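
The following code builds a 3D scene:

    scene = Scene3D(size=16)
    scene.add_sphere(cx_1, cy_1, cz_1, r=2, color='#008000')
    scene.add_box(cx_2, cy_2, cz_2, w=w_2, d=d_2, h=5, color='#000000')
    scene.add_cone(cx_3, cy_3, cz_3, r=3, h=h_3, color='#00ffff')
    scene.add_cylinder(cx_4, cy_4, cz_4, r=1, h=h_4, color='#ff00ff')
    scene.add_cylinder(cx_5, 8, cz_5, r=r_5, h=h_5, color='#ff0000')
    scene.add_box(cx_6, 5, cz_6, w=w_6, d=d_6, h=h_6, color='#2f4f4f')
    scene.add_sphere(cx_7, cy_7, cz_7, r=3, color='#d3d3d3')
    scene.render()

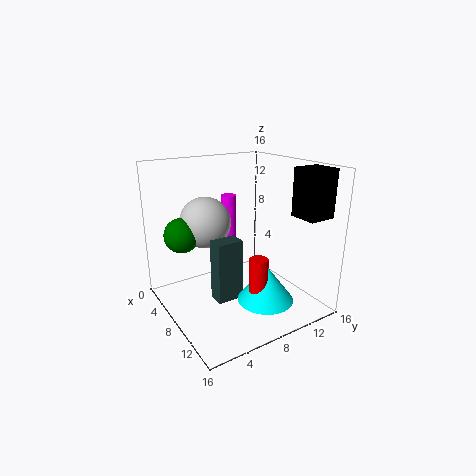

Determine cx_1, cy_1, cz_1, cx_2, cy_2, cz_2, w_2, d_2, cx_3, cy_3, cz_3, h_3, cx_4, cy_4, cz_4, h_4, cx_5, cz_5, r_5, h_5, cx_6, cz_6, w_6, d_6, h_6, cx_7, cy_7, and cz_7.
cx_1 = 4; cy_1 = 3; cz_1 = 8; cx_2 = 12; cy_2 = 12; cz_2 = 11; w_2 = 3; d_2 = 3; cx_3 = 12; cy_3 = 9; cz_3 = 2; h_3 = 4; cx_4 = 1; cy_4 = 11; cz_4 = 4; h_4 = 7; cx_5 = 12; cz_5 = 2; r_5 = 1; h_5 = 5; cx_6 = 7; cz_6 = 1; w_6 = 2; d_6 = 3; h_6 = 7; cx_7 = 4; cy_7 = 6; cz_7 = 9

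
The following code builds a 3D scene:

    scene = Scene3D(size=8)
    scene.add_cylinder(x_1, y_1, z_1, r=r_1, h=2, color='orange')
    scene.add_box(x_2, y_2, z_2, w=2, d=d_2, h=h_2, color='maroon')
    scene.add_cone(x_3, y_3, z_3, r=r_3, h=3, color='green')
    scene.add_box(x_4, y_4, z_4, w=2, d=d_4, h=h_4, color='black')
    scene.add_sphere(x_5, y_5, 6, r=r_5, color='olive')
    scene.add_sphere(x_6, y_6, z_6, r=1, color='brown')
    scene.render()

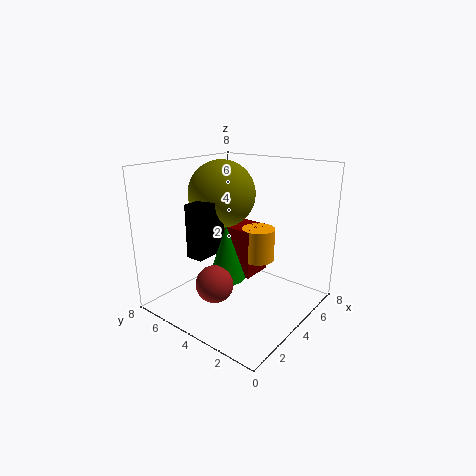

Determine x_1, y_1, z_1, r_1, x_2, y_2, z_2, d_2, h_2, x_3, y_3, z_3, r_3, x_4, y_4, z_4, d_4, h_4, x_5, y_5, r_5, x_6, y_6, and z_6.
x_1 = 6
y_1 = 4
z_1 = 2
r_1 = 1
x_2 = 5
y_2 = 4
z_2 = 1
d_2 = 2
h_2 = 3
x_3 = 3
y_3 = 4
z_3 = 2
r_3 = 1
x_4 = 2
y_4 = 5
z_4 = 3
d_4 = 1
h_4 = 3
x_5 = 5
y_5 = 6
r_5 = 2
x_6 = 2
y_6 = 4
z_6 = 2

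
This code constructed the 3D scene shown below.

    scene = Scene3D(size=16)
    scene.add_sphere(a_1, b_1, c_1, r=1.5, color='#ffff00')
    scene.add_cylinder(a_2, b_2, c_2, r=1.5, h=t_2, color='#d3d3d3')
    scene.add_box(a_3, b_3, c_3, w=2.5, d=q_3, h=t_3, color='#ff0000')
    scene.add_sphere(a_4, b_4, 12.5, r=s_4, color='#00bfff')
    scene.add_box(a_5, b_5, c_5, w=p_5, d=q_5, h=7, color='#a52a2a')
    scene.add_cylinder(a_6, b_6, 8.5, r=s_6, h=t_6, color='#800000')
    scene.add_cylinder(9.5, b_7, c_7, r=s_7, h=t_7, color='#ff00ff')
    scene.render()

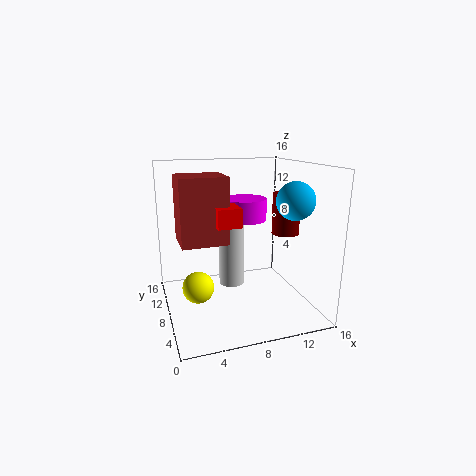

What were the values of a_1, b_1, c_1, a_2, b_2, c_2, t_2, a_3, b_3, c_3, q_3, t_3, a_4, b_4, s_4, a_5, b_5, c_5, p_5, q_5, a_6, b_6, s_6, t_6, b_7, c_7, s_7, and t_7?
a_1 = 2.5, b_1 = 3.5, c_1 = 5, a_2 = 8, b_2 = 10.5, c_2 = 1.5, t_2 = 8, a_3 = 5, b_3 = 5, c_3 = 10, q_3 = 3, t_3 = 2, a_4 = 13, b_4 = 4.5, s_4 = 2, a_5 = 1.5, b_5 = 6, c_5 = 8, p_5 = 5, q_5 = 4.5, a_6 = 13, b_6 = 6.5, s_6 = 1.5, t_6 = 4.5, b_7 = 10, c_7 = 9.5, s_7 = 2.5, t_7 = 2.5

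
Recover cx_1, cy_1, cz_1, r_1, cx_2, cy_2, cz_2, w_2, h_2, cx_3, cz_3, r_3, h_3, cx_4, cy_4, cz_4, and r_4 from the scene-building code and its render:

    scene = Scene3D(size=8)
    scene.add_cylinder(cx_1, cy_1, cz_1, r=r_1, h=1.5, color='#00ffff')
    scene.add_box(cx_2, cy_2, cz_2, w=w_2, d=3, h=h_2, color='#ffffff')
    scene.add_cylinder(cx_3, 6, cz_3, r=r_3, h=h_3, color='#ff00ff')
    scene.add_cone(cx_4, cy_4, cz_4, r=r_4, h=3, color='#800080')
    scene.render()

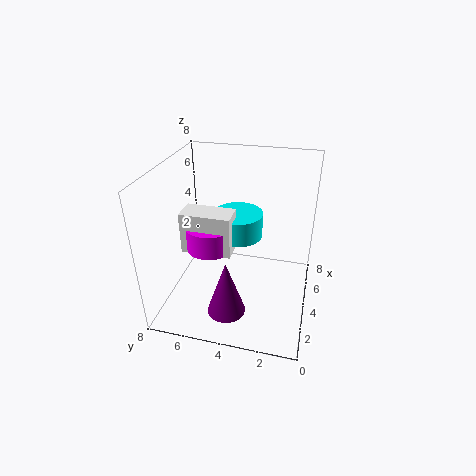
cx_1 = 6; cy_1 = 4.5; cz_1 = 3; r_1 = 1.5; cx_2 = 4; cy_2 = 4.5; cz_2 = 2.5; w_2 = 1.5; h_2 = 2.5; cx_3 = 5; cz_3 = 2.5; r_3 = 1.5; h_3 = 1.5; cx_4 = 1.5; cy_4 = 4; cz_4 = 1; r_4 = 1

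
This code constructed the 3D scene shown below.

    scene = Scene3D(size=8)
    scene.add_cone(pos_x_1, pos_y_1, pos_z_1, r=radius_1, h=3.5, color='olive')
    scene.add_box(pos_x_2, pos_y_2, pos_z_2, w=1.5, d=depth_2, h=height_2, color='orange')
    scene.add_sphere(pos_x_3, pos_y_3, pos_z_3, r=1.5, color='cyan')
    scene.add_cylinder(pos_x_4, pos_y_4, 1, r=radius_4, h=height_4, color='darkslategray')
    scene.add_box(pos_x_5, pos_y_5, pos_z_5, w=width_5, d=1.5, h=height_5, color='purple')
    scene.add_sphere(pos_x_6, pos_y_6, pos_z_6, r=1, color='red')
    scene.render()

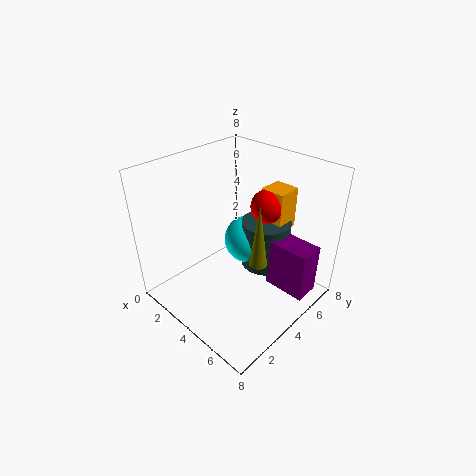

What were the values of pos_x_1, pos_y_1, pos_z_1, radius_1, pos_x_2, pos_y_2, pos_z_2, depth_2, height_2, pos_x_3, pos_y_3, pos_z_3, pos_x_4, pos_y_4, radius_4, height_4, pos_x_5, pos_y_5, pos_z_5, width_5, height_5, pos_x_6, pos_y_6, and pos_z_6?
pos_x_1 = 5.5; pos_y_1 = 4; pos_z_1 = 3; radius_1 = 0.5; pos_x_2 = 3.5; pos_y_2 = 6.5; pos_z_2 = 3.5; depth_2 = 1.5; height_2 = 2.5; pos_x_3 = 3; pos_y_3 = 6; pos_z_3 = 2.5; pos_x_4 = 4; pos_y_4 = 6.5; radius_4 = 1.5; height_4 = 3; pos_x_5 = 5; pos_y_5 = 5.5; pos_z_5 = 0.5; width_5 = 2.5; height_5 = 3; pos_x_6 = 4; pos_y_6 = 6.5; pos_z_6 = 5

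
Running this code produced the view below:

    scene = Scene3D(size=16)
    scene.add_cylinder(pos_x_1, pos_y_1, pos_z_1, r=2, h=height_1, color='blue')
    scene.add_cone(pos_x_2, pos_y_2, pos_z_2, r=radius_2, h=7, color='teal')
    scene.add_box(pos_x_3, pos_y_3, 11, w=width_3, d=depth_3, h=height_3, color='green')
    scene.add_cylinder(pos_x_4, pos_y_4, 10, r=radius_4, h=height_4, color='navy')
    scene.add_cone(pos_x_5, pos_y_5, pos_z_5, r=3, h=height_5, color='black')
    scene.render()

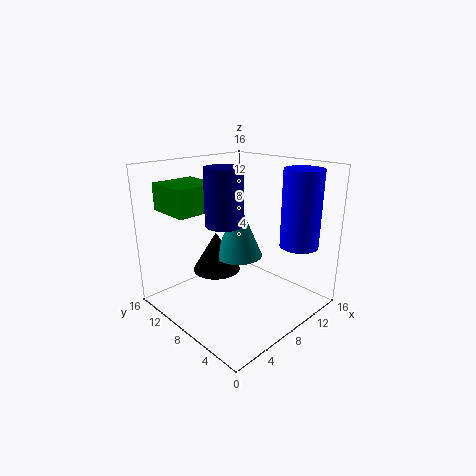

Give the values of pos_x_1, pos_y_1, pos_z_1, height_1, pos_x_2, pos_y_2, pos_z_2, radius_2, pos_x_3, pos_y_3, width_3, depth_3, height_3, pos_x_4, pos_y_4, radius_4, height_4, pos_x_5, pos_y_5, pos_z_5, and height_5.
pos_x_1 = 11; pos_y_1 = 2; pos_z_1 = 8; height_1 = 8; pos_x_2 = 11; pos_y_2 = 11; pos_z_2 = 4; radius_2 = 3; pos_x_3 = 2; pos_y_3 = 10; width_3 = 5; depth_3 = 5; height_3 = 3; pos_x_4 = 6; pos_y_4 = 8; radius_4 = 2; height_4 = 6; pos_x_5 = 9; pos_y_5 = 13; pos_z_5 = 2; height_5 = 5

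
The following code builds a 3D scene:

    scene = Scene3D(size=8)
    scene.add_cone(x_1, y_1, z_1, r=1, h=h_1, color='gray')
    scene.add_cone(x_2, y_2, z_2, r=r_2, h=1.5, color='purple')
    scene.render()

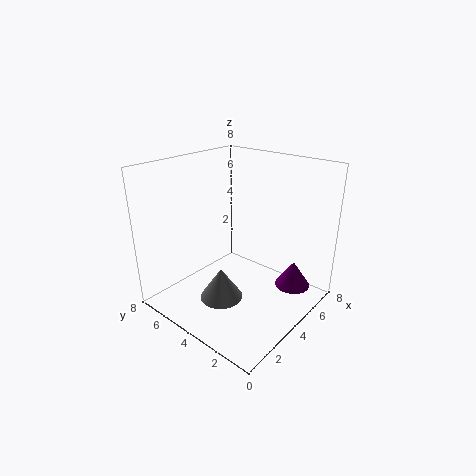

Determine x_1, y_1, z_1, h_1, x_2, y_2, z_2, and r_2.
x_1 = 1
y_1 = 2.5
z_1 = 2.5
h_1 = 1.5
x_2 = 6
y_2 = 1.5
z_2 = 1
r_2 = 1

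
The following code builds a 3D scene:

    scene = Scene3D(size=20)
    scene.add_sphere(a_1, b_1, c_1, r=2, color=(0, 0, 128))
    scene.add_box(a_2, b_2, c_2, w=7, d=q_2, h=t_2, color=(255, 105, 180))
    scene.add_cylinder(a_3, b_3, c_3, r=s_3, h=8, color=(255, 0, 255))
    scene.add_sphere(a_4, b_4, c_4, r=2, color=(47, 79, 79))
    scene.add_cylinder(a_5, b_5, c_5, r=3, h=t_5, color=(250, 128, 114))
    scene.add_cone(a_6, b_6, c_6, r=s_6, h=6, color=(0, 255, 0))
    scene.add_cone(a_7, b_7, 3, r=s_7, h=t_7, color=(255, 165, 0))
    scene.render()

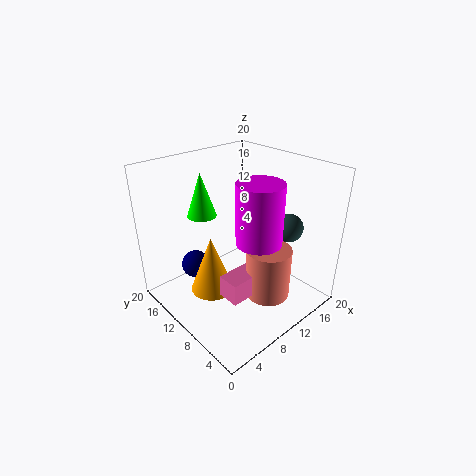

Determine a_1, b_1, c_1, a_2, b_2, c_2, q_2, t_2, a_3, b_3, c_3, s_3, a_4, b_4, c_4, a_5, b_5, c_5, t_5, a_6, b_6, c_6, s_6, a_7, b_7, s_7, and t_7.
a_1 = 6
b_1 = 15
c_1 = 5
a_2 = 5
b_2 = 5
c_2 = 4
q_2 = 3
t_2 = 3
a_3 = 10
b_3 = 6
c_3 = 11
s_3 = 3
a_4 = 16
b_4 = 6
c_4 = 11
a_5 = 11
b_5 = 5
c_5 = 3
t_5 = 7
a_6 = 7
b_6 = 14
c_6 = 13
s_6 = 2
a_7 = 6
b_7 = 11
s_7 = 3
t_7 = 8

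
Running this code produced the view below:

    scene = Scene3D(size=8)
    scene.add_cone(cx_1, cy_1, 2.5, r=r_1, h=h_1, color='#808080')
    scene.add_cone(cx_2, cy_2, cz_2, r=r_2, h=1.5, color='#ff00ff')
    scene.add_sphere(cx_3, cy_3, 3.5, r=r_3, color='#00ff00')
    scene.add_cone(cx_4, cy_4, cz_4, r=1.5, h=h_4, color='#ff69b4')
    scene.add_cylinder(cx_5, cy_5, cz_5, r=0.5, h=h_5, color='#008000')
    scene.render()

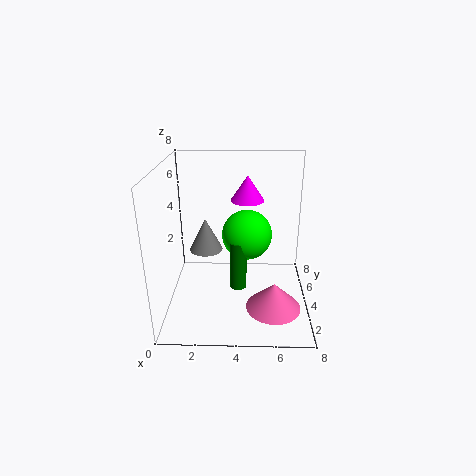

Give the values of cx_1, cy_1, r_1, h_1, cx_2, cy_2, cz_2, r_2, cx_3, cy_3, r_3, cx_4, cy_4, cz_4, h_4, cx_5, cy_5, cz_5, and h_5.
cx_1 = 2; cy_1 = 5.5; r_1 = 1; h_1 = 2; cx_2 = 4.5; cy_2 = 6; cz_2 = 5.5; r_2 = 1; cx_3 = 4.5; cy_3 = 5.5; r_3 = 1.5; cx_4 = 6; cy_4 = 2.5; cz_4 = 0.5; h_4 = 1.5; cx_5 = 4; cy_5 = 4.5; cz_5 = 0.5; h_5 = 3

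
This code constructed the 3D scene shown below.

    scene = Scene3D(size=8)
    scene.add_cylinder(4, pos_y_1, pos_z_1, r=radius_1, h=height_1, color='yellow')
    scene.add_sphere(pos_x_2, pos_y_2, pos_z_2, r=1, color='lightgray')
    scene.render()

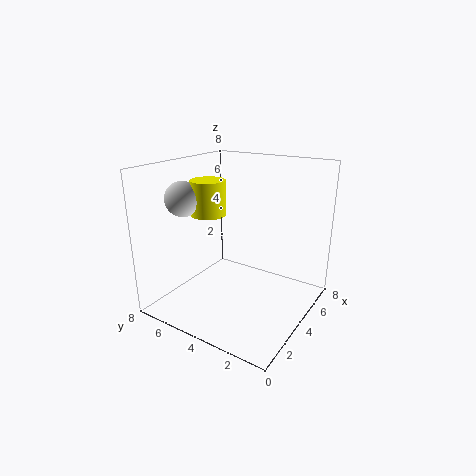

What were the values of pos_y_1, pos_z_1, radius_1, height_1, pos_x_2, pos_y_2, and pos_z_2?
pos_y_1 = 6; pos_z_1 = 5; radius_1 = 1; height_1 = 2; pos_x_2 = 3; pos_y_2 = 7; pos_z_2 = 6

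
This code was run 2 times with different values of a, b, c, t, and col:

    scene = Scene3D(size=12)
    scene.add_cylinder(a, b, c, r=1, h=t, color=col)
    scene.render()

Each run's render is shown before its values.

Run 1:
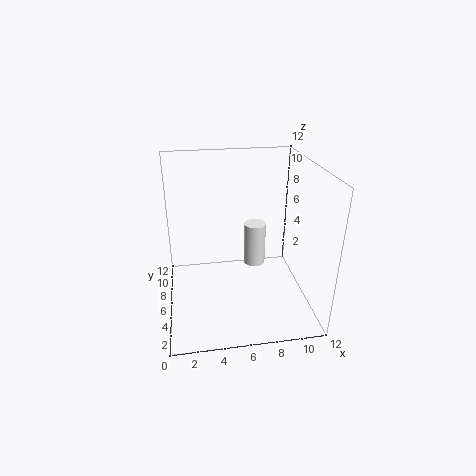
a = 8
b = 8.5
c = 2
t = 4
col = 'white'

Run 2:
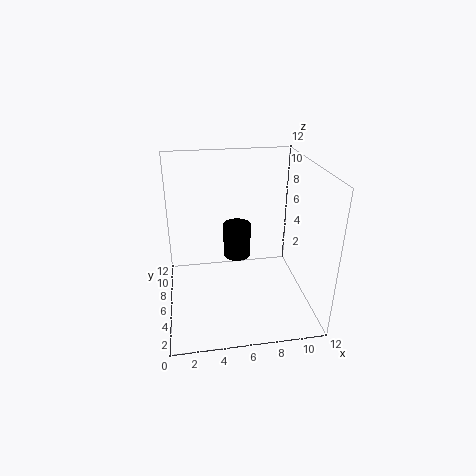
a = 5.5
b = 3.5
c = 6
t = 2.5
col = 'black'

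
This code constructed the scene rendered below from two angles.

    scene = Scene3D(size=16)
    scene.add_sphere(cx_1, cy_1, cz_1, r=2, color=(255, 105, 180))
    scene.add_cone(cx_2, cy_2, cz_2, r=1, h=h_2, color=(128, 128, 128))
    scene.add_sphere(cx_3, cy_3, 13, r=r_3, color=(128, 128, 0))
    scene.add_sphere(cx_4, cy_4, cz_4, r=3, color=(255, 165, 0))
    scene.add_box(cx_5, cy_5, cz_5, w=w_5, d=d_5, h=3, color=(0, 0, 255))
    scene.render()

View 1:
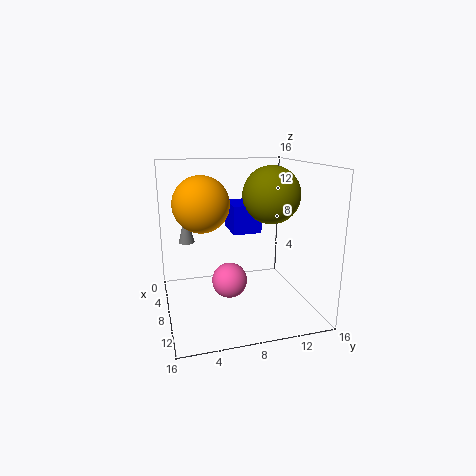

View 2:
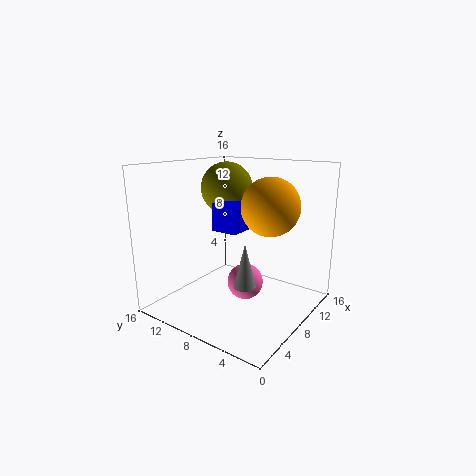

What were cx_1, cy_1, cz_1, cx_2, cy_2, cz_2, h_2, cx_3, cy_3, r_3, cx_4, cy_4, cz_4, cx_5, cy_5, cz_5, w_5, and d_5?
cx_1 = 8, cy_1 = 7, cz_1 = 3, cx_2 = 2, cy_2 = 3, cz_2 = 6, h_2 = 4, cx_3 = 10, cy_3 = 11, r_3 = 3, cx_4 = 8, cy_4 = 4, cz_4 = 12, cx_5 = 6, cy_5 = 7, cz_5 = 9, w_5 = 4, d_5 = 3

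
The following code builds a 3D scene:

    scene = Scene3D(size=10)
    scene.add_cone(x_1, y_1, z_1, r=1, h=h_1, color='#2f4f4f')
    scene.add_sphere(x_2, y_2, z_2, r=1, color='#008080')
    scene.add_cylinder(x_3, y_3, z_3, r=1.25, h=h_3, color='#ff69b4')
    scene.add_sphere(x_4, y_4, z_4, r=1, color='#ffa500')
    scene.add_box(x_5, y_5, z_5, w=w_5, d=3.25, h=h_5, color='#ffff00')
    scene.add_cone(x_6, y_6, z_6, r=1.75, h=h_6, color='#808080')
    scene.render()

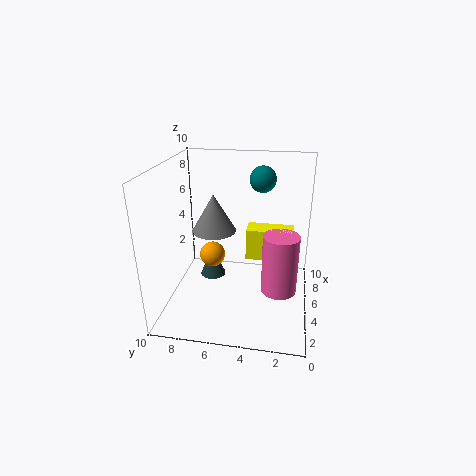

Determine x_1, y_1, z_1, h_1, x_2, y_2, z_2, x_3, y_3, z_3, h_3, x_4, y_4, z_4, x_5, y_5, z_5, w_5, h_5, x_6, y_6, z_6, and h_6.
x_1 = 7.25, y_1 = 7.5, z_1 = 0.5, h_1 = 2.25, x_2 = 8.5, y_2 = 3.75, z_2 = 8.25, x_3 = 4.75, y_3 = 2, z_3 = 1.25, h_3 = 4.25, x_4 = 7.25, y_4 = 7.5, z_4 = 2.25, x_5 = 5.25, y_5 = 1.25, z_5 = 3.25, w_5 = 1.5, h_5 = 2.25, x_6 = 8, y_6 = 7.5, z_6 = 4, h_6 = 3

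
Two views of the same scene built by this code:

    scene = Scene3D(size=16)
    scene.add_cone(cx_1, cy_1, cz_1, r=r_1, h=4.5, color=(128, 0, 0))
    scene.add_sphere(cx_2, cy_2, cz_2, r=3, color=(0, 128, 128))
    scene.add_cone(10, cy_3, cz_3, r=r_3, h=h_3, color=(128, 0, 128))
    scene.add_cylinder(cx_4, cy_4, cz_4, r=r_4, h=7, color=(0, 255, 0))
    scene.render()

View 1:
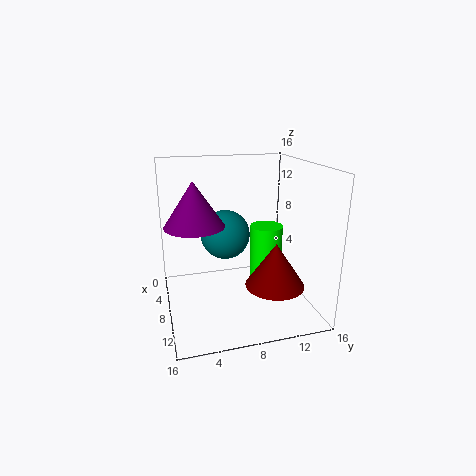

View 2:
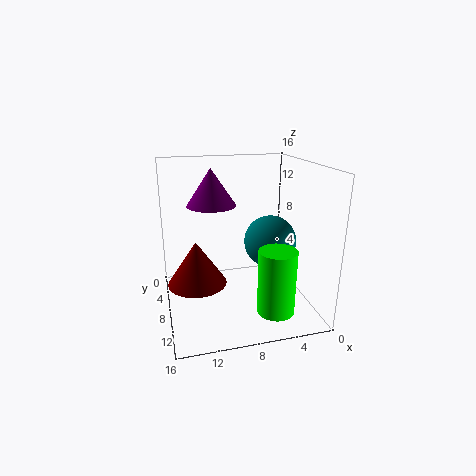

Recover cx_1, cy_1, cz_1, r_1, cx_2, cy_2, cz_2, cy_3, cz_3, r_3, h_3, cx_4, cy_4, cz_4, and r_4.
cx_1 = 13; cy_1 = 10.5; cz_1 = 4.5; r_1 = 3; cx_2 = 4; cy_2 = 7.5; cz_2 = 7; cy_3 = 3; cz_3 = 10.5; r_3 = 3; h_3 = 4.5; cx_4 = 5; cy_4 = 12.5; cz_4 = 1; r_4 = 2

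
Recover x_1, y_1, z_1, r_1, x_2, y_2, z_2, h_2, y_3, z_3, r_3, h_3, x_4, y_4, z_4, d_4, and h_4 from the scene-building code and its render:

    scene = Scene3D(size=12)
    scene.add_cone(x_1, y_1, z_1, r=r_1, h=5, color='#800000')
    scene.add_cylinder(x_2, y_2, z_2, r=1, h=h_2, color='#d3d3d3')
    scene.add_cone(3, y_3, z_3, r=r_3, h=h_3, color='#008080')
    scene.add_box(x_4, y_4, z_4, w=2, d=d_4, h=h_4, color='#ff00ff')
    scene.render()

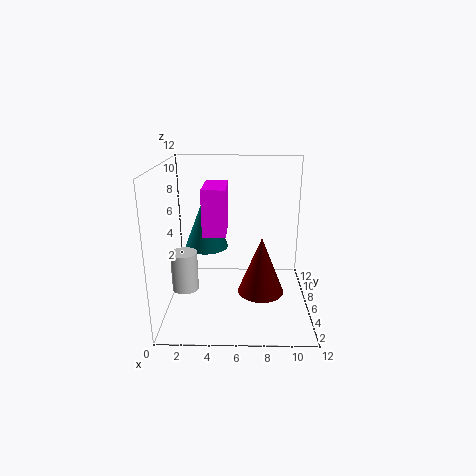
x_1 = 8; y_1 = 6; z_1 = 1; r_1 = 2; x_2 = 2; y_2 = 3; z_2 = 3; h_2 = 3; y_3 = 9; z_3 = 4; r_3 = 2; h_3 = 5; x_4 = 3; y_4 = 6; z_4 = 6; d_4 = 4; h_4 = 4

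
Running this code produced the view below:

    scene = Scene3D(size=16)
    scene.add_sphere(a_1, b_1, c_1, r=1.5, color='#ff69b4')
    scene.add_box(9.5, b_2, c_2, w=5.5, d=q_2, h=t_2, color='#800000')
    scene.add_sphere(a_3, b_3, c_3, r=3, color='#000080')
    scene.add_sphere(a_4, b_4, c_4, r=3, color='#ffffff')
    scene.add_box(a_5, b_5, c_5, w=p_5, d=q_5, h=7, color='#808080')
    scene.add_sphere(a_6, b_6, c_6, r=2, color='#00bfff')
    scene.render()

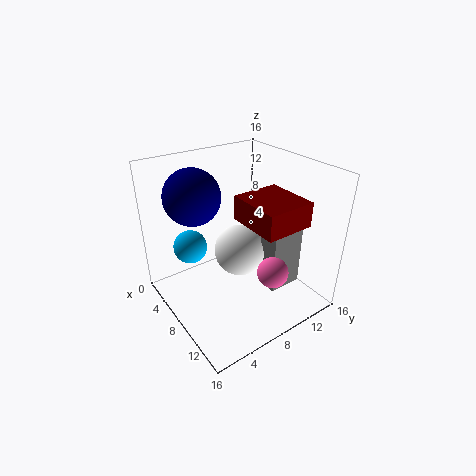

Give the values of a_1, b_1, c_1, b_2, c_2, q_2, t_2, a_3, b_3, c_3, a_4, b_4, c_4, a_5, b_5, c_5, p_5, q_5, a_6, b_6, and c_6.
a_1 = 14.5, b_1 = 7.5, c_1 = 7.5, b_2 = 6.5, c_2 = 11.5, q_2 = 5, t_2 = 2.5, a_3 = 5.5, b_3 = 4, c_3 = 13, a_4 = 7, b_4 = 9, c_4 = 5.5, a_5 = 9, b_5 = 10.5, c_5 = 1.5, p_5 = 2.5, q_5 = 4, a_6 = 3, b_6 = 4.5, c_6 = 5.5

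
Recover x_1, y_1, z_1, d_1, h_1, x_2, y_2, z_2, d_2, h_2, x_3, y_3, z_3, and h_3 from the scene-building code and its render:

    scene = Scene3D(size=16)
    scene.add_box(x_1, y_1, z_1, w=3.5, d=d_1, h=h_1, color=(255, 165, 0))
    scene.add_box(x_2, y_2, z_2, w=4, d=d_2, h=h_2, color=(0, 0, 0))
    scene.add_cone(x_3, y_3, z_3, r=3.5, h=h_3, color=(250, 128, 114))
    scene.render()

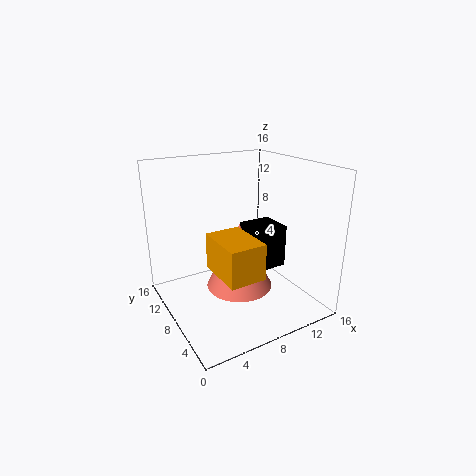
x_1 = 3; y_1 = 0.5; z_1 = 7; d_1 = 5; h_1 = 3.5; x_2 = 10; y_2 = 7; z_2 = 3.5; d_2 = 4; h_2 = 5; x_3 = 7; y_3 = 6; z_3 = 3.5; h_3 = 7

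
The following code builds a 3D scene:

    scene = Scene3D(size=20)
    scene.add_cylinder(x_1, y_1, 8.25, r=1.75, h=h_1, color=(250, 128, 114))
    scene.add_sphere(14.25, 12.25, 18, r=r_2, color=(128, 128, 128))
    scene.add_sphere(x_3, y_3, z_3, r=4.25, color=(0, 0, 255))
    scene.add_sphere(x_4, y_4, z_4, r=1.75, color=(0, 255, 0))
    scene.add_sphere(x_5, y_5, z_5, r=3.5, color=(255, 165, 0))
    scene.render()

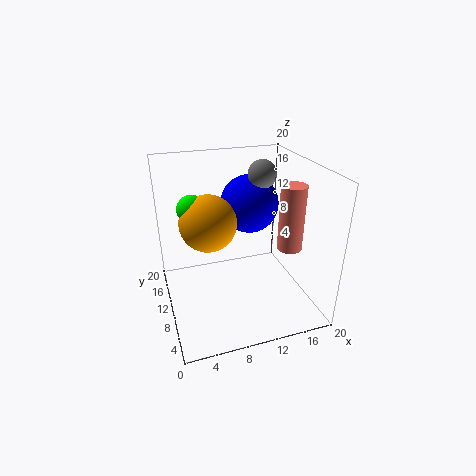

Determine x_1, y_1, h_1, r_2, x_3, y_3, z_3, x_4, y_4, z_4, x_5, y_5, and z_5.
x_1 = 17
y_1 = 8
h_1 = 9.25
r_2 = 2
x_3 = 13
y_3 = 13.75
z_3 = 13.25
x_4 = 3.5
y_4 = 8
z_4 = 16
x_5 = 5.25
y_5 = 7.25
z_5 = 14.25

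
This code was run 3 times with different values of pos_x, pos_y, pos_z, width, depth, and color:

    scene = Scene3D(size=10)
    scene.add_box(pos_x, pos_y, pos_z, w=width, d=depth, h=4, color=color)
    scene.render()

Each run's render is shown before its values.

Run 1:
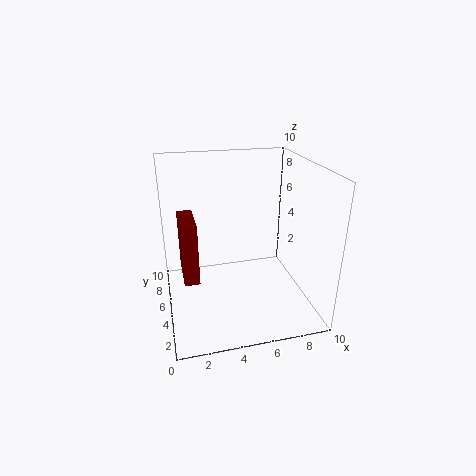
pos_x = 1
pos_y = 3
pos_z = 3
width = 1
depth = 3
color = 'maroon'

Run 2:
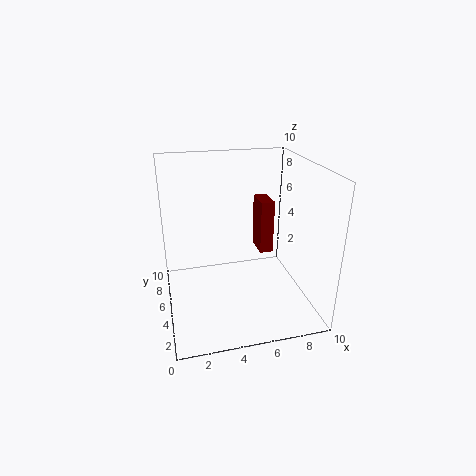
pos_x = 7
pos_y = 6
pos_z = 3
width = 1
depth = 2
color = 'maroon'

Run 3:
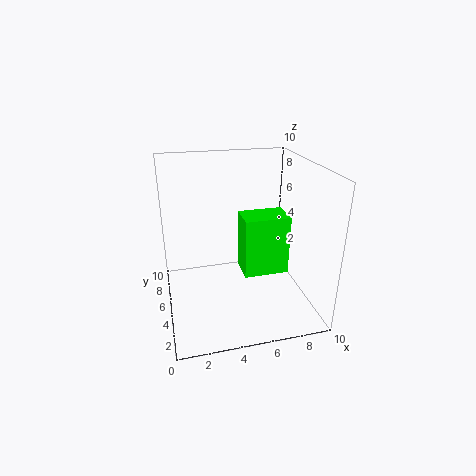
pos_x = 5
pos_y = 3
pos_z = 3
width = 3
depth = 2
color = 'lime'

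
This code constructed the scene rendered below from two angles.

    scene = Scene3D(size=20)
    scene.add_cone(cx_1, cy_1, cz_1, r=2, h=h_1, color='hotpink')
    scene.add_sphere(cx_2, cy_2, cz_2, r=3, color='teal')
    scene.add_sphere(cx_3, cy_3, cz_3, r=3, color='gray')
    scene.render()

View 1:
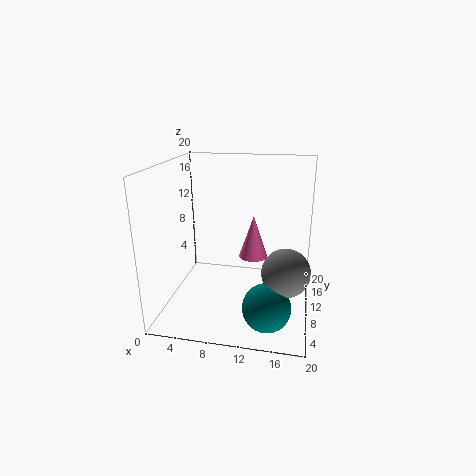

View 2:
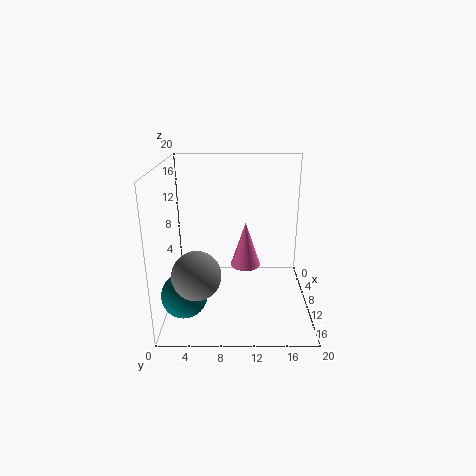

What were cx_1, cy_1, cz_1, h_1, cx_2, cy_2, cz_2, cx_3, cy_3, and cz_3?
cx_1 = 12, cy_1 = 11, cz_1 = 7, h_1 = 6, cx_2 = 15, cy_2 = 3, cz_2 = 4, cx_3 = 17, cy_3 = 5, cz_3 = 8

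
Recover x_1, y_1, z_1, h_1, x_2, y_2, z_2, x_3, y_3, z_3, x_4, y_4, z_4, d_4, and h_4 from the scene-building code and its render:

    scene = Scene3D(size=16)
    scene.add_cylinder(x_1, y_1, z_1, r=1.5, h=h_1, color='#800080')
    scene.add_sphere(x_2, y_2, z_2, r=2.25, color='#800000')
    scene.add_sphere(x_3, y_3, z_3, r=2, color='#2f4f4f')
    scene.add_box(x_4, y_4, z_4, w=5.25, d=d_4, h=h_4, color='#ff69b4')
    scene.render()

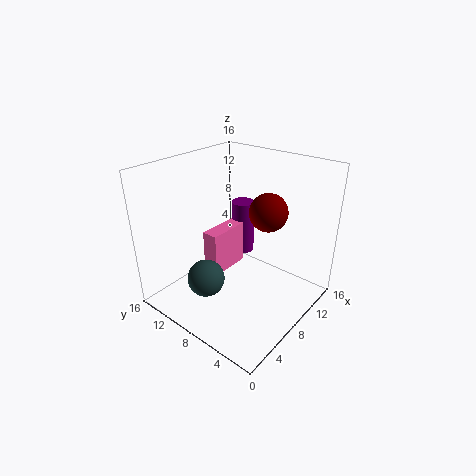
x_1 = 14.25, y_1 = 12.25, z_1 = 2.25, h_1 = 7, x_2 = 12, y_2 = 6.75, z_2 = 10, x_3 = 3.75, y_3 = 9, z_3 = 4.5, x_4 = 7.75, y_4 = 11.25, z_4 = 1.5, d_4 = 2, h_4 = 5.5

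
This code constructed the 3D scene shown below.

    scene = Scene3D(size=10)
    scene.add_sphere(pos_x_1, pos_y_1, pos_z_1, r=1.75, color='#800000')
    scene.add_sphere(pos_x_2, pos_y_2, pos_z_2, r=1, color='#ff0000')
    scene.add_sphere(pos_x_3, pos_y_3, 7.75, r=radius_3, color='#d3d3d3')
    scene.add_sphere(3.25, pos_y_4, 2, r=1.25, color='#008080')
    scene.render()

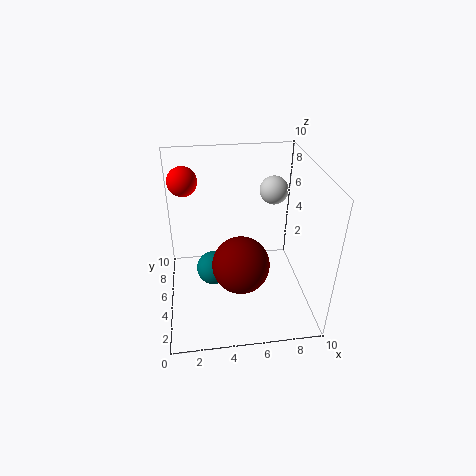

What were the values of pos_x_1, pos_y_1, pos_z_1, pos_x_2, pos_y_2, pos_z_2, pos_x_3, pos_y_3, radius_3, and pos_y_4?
pos_x_1 = 4.75
pos_y_1 = 2
pos_z_1 = 5
pos_x_2 = 1.5
pos_y_2 = 6.5
pos_z_2 = 8.75
pos_x_3 = 7.75
pos_y_3 = 6.5
radius_3 = 1
pos_y_4 = 5.75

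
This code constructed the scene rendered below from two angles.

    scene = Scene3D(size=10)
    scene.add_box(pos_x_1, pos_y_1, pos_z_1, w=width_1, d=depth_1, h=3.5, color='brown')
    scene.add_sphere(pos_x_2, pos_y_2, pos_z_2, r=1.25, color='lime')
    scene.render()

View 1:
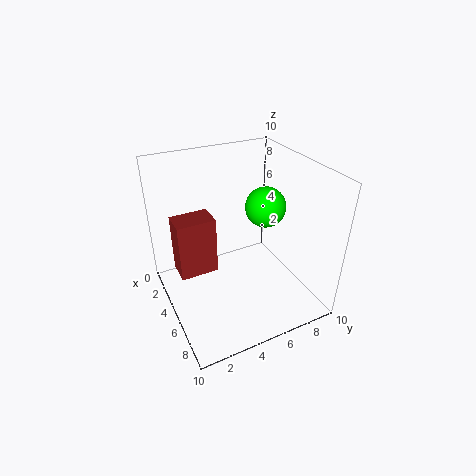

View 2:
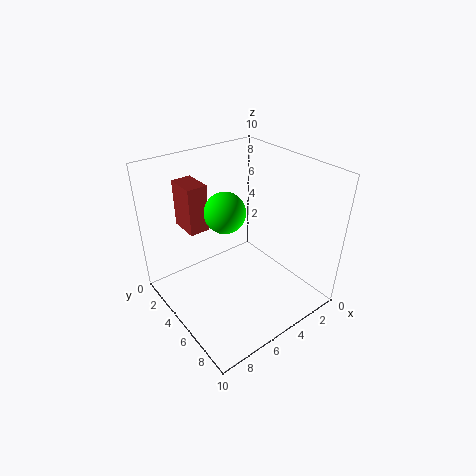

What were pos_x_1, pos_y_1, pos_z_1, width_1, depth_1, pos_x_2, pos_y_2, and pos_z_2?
pos_x_1 = 5.75; pos_y_1 = 0.25; pos_z_1 = 4.75; width_1 = 1.5; depth_1 = 2.25; pos_x_2 = 6.75; pos_y_2 = 6; pos_z_2 = 8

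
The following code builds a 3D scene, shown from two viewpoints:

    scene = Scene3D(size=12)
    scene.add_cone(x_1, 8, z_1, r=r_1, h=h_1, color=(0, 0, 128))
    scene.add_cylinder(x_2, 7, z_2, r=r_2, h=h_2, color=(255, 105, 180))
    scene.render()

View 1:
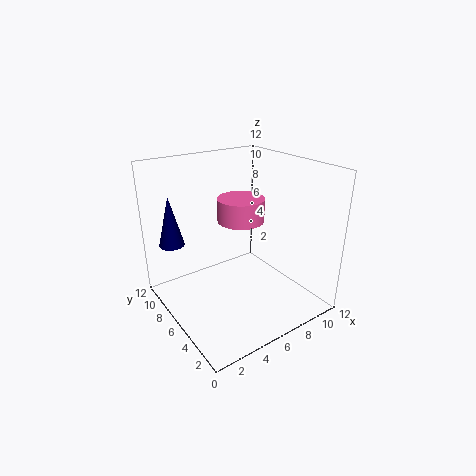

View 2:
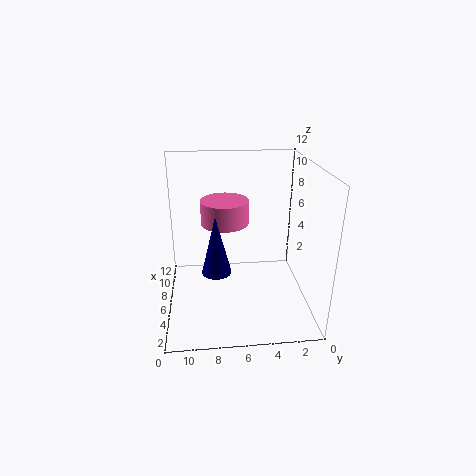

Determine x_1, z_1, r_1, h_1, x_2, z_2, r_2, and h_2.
x_1 = 1, z_1 = 6, r_1 = 1, h_1 = 4, x_2 = 7, z_2 = 7, r_2 = 2, h_2 = 2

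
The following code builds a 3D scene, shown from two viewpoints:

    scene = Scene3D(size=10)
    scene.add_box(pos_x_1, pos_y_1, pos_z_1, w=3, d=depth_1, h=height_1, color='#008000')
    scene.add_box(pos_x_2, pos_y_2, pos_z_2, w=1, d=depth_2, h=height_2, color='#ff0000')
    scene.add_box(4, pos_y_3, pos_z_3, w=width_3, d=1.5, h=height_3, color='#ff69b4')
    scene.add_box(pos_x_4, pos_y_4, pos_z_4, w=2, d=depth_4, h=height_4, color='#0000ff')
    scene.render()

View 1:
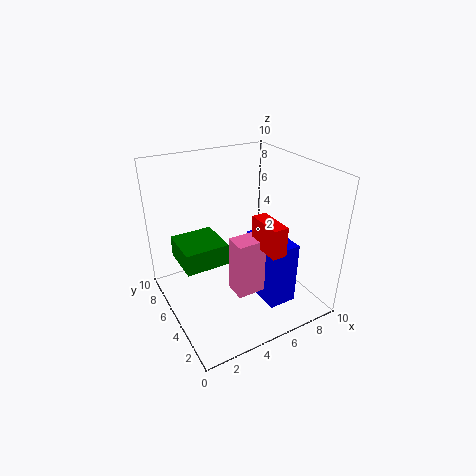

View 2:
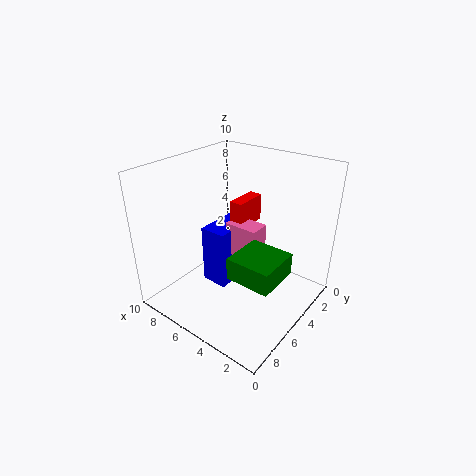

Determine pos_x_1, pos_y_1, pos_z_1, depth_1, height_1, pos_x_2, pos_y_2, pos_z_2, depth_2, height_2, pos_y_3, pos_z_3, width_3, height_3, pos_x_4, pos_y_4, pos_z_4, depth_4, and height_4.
pos_x_1 = 1
pos_y_1 = 4.5
pos_z_1 = 3.5
depth_1 = 3
height_1 = 1.5
pos_x_2 = 5.5
pos_y_2 = 1.5
pos_z_2 = 5
depth_2 = 2.5
height_2 = 2
pos_y_3 = 3
pos_z_3 = 1.5
width_3 = 2.5
height_3 = 4
pos_x_4 = 6
pos_y_4 = 2
pos_z_4 = 0.5
depth_4 = 3.5
height_4 = 4.5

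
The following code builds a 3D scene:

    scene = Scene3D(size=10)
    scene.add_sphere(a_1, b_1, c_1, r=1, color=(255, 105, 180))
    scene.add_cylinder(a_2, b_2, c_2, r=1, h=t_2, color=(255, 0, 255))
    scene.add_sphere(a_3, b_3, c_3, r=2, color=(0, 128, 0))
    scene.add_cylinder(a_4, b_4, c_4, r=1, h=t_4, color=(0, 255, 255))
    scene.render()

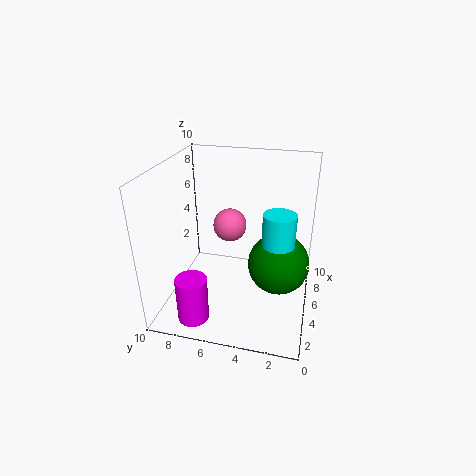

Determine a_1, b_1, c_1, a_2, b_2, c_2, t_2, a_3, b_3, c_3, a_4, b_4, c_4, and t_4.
a_1 = 3; b_1 = 5; c_1 = 7; a_2 = 1; b_2 = 7; c_2 = 1; t_2 = 3; a_3 = 4; b_3 = 2; c_3 = 4; a_4 = 3; b_4 = 2; c_4 = 6; t_4 = 2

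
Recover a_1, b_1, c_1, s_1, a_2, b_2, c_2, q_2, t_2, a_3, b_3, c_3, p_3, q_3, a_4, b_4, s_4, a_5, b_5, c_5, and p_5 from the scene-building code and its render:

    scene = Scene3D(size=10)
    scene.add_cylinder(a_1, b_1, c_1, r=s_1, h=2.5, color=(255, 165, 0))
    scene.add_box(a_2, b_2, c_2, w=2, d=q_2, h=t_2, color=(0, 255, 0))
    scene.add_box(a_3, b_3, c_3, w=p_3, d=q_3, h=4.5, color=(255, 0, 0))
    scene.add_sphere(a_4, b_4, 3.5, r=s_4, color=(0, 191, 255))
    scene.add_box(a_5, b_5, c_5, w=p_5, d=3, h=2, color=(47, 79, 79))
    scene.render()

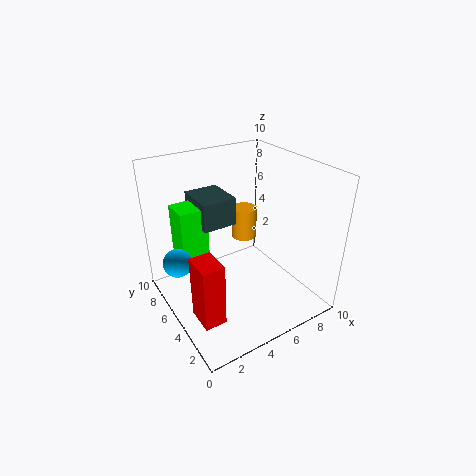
a_1 = 7.5, b_1 = 8, c_1 = 3, s_1 = 1, a_2 = 1.5, b_2 = 6.5, c_2 = 3.5, q_2 = 2, t_2 = 3.5, a_3 = 1, b_3 = 2.5, c_3 = 0.5, p_3 = 1.5, q_3 = 2, a_4 = 1, b_4 = 6.5, s_4 = 1, a_5 = 3, b_5 = 6, c_5 = 5.5, p_5 = 2.5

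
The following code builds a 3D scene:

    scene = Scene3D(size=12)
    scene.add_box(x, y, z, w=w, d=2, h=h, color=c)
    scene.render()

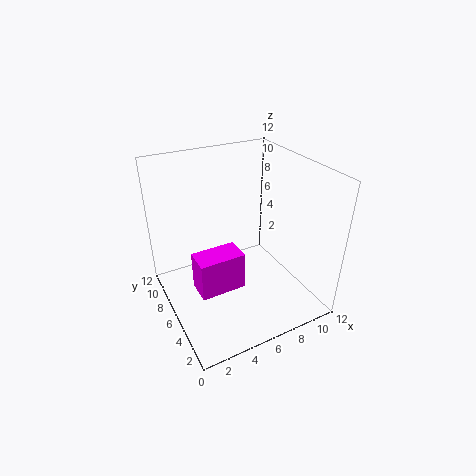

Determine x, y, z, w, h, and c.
x = 1.5, y = 3, z = 3.5, w = 3.5, h = 3, c = 'magenta'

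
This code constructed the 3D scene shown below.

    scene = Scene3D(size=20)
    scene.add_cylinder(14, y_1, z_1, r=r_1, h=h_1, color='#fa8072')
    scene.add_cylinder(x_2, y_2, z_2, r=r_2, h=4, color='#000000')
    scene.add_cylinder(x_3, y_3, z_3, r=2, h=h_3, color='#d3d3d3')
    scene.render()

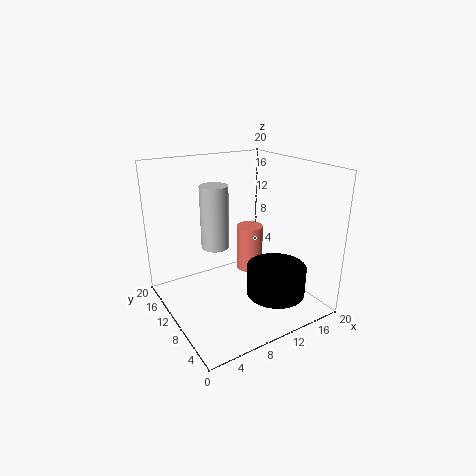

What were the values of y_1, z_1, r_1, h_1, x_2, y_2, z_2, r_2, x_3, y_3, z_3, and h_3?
y_1 = 13; z_1 = 3; r_1 = 2; h_1 = 7; x_2 = 13; y_2 = 5; z_2 = 3; r_2 = 4; x_3 = 8; y_3 = 13; z_3 = 8; h_3 = 9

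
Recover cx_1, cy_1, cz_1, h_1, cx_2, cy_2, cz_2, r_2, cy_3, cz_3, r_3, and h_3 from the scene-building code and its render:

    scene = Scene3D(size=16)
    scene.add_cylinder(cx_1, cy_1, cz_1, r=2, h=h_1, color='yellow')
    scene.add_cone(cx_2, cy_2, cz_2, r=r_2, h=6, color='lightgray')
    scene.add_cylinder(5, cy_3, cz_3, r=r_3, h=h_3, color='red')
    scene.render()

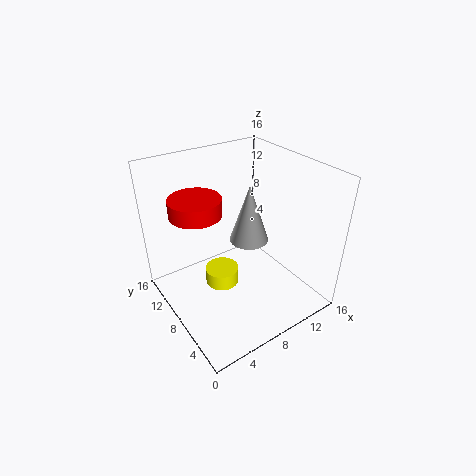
cx_1 = 7
cy_1 = 10
cz_1 = 1
h_1 = 2
cx_2 = 8
cy_2 = 6
cz_2 = 9
r_2 = 2
cy_3 = 12
cz_3 = 10
r_3 = 3
h_3 = 2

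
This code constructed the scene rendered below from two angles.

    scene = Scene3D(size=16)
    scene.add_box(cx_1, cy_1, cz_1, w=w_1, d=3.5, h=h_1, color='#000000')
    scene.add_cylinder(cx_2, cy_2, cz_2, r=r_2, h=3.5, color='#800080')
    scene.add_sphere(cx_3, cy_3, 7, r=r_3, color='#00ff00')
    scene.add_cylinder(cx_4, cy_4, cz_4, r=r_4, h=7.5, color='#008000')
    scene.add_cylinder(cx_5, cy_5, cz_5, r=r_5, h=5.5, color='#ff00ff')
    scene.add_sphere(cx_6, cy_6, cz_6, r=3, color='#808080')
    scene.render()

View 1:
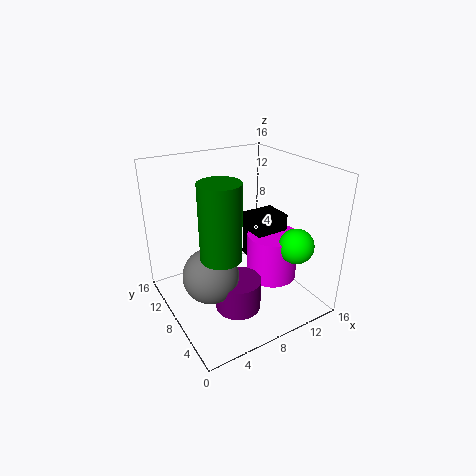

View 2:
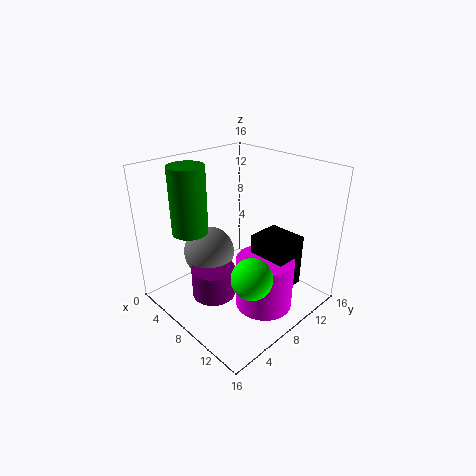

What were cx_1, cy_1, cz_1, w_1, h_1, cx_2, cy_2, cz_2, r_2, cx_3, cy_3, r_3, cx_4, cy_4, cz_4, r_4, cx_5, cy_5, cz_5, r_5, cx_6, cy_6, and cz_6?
cx_1 = 10.5; cy_1 = 7.5; cz_1 = 4; w_1 = 4; h_1 = 5.5; cx_2 = 6.5; cy_2 = 5.5; cz_2 = 1; r_2 = 2.5; cx_3 = 13.5; cy_3 = 4.5; r_3 = 2; cx_4 = 4; cy_4 = 4.5; cz_4 = 8.5; r_4 = 2; cx_5 = 12.5; cy_5 = 7.5; cz_5 = 2; r_5 = 3; cx_6 = 4; cy_6 = 7; cz_6 = 5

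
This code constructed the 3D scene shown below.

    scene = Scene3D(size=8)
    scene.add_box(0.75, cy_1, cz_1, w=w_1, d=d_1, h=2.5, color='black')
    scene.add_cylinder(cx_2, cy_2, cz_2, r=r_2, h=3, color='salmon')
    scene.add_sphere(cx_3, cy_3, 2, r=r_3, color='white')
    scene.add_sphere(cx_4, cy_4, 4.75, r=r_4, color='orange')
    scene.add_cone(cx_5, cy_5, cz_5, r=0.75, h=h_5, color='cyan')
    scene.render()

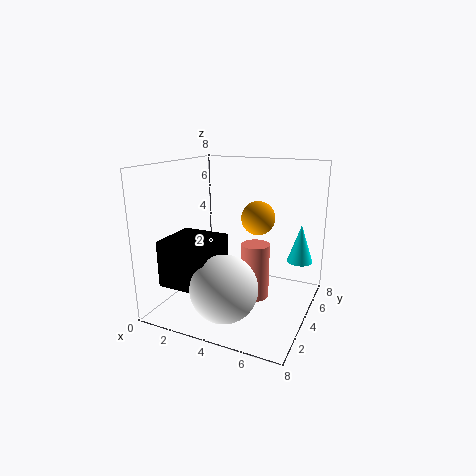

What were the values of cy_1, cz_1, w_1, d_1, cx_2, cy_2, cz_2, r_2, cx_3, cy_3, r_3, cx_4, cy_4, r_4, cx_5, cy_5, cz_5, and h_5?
cy_1 = 1, cz_1 = 1.75, w_1 = 2.75, d_1 = 2.75, cx_2 = 5.25, cy_2 = 3.5, cz_2 = 1, r_2 = 0.75, cx_3 = 4.25, cy_3 = 1.75, r_3 = 1.75, cx_4 = 4.5, cy_4 = 5.75, r_4 = 1, cx_5 = 7, cy_5 = 6.25, cz_5 = 2.25, h_5 = 2.25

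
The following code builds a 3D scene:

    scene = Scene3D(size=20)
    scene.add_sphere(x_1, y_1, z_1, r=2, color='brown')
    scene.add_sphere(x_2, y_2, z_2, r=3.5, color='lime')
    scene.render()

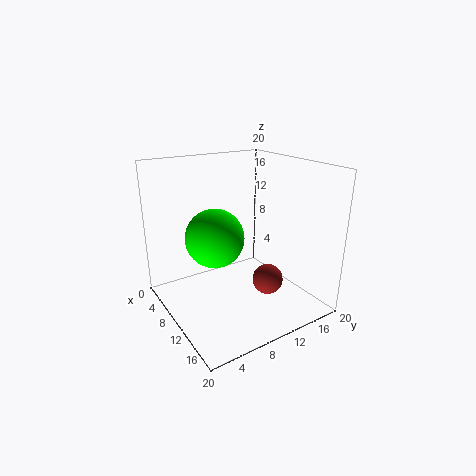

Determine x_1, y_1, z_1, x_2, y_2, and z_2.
x_1 = 15
y_1 = 11.5
z_1 = 5.5
x_2 = 13.5
y_2 = 4.5
z_2 = 12.5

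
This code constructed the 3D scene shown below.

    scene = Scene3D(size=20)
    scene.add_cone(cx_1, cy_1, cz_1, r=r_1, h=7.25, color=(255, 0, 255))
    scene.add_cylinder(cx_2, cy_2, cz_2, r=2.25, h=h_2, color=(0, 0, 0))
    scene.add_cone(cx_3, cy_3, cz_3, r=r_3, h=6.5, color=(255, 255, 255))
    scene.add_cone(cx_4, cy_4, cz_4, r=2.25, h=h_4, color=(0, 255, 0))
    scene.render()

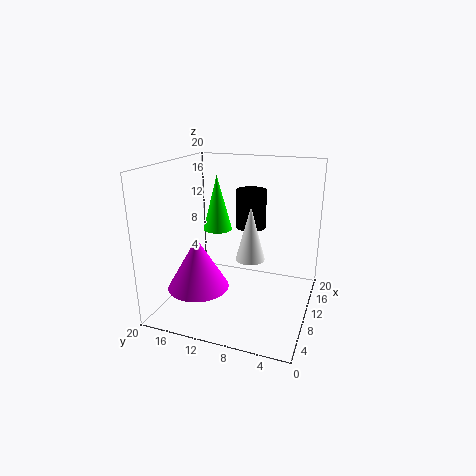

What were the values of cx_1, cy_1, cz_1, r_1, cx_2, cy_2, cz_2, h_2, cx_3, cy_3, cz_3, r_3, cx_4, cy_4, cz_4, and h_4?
cx_1 = 6.75
cy_1 = 14.75
cz_1 = 3.25
r_1 = 4.25
cx_2 = 15
cy_2 = 9.75
cz_2 = 10
h_2 = 5.75
cx_3 = 4.75
cy_3 = 6.5
cz_3 = 9.75
r_3 = 1.75
cx_4 = 15
cy_4 = 15.25
cz_4 = 9
h_4 = 8.5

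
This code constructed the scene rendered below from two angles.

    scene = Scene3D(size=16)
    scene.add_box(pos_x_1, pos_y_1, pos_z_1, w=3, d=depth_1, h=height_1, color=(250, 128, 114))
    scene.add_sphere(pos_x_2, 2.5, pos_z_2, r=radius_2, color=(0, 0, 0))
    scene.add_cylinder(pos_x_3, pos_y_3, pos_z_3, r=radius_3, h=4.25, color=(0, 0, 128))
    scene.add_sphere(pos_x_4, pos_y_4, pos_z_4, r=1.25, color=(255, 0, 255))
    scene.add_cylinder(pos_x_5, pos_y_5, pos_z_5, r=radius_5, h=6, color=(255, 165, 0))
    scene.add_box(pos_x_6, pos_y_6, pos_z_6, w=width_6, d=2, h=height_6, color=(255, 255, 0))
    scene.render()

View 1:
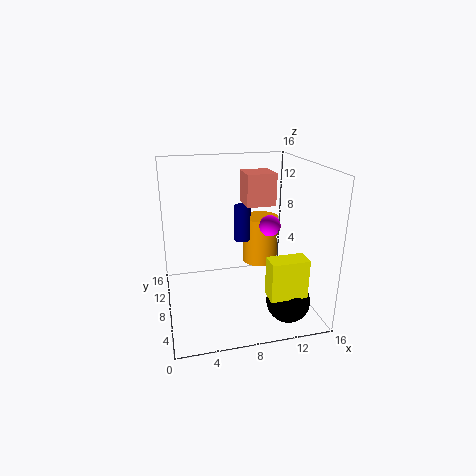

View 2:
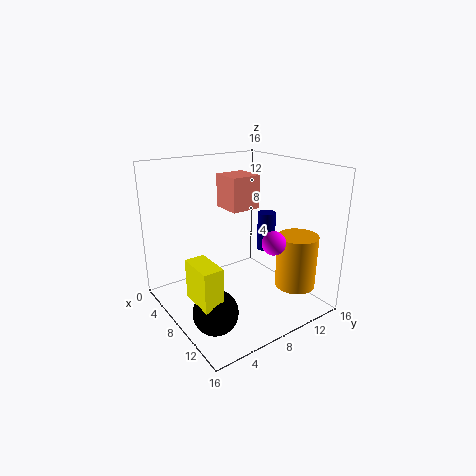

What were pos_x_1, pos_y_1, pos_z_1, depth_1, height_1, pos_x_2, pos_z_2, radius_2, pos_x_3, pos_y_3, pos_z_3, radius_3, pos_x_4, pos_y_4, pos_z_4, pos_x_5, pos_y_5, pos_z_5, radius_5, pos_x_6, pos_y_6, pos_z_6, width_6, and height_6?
pos_x_1 = 8.25; pos_y_1 = 5.25; pos_z_1 = 12.25; depth_1 = 3; height_1 = 3.25; pos_x_2 = 12; pos_z_2 = 2.75; radius_2 = 2.25; pos_x_3 = 9.25; pos_y_3 = 11; pos_z_3 = 6.5; radius_3 = 1; pos_x_4 = 12.25; pos_y_4 = 9.5; pos_z_4 = 8.5; pos_x_5 = 12.25; pos_y_5 = 13; pos_z_5 = 2.5; radius_5 = 2.25; pos_x_6 = 9.5; pos_y_6 = 0.75; pos_z_6 = 4; width_6 = 3.75; height_6 = 4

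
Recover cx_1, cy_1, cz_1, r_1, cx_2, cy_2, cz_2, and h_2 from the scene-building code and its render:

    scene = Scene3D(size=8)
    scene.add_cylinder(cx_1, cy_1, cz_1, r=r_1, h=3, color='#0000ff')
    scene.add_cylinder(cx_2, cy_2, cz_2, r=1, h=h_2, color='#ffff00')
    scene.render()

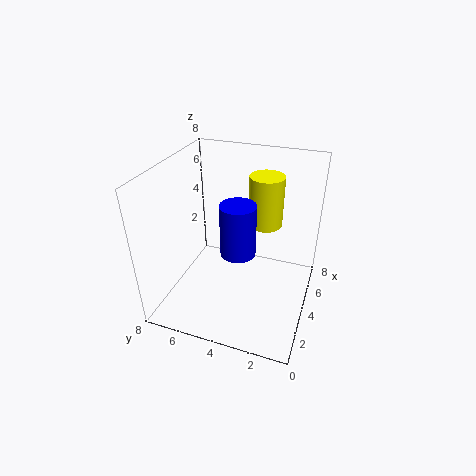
cx_1 = 4; cy_1 = 4; cz_1 = 3; r_1 = 1; cx_2 = 6; cy_2 = 3; cz_2 = 4; h_2 = 3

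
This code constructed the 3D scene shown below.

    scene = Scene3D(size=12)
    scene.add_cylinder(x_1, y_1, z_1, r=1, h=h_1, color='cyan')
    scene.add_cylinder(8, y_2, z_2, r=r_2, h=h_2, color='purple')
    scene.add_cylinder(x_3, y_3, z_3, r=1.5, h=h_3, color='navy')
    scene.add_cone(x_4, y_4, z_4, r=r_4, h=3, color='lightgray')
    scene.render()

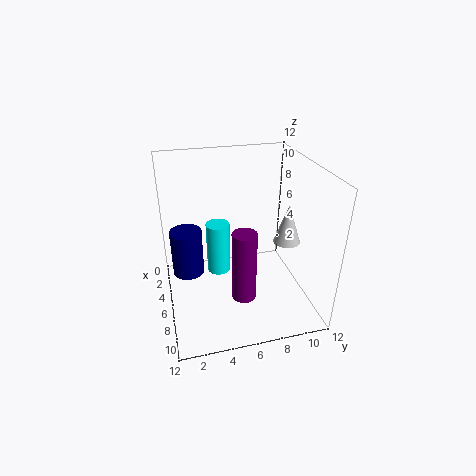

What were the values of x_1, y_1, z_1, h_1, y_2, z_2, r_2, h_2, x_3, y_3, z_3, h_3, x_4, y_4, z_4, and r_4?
x_1 = 5, y_1 = 4.5, z_1 = 2.5, h_1 = 4.5, y_2 = 6, z_2 = 1.5, r_2 = 1, h_2 = 6, x_3 = 2, y_3 = 2, z_3 = 0.5, h_3 = 4.5, x_4 = 9, y_4 = 9, z_4 = 7, r_4 = 1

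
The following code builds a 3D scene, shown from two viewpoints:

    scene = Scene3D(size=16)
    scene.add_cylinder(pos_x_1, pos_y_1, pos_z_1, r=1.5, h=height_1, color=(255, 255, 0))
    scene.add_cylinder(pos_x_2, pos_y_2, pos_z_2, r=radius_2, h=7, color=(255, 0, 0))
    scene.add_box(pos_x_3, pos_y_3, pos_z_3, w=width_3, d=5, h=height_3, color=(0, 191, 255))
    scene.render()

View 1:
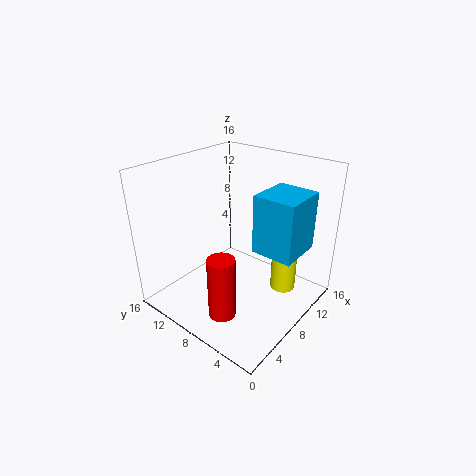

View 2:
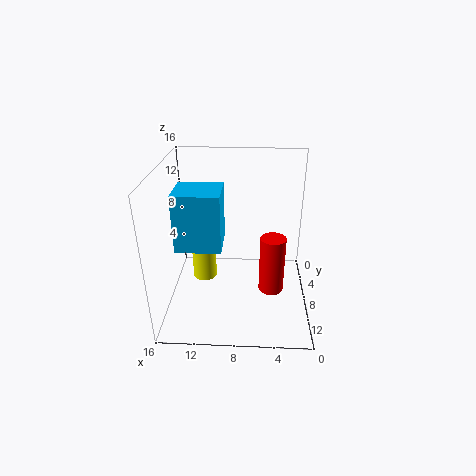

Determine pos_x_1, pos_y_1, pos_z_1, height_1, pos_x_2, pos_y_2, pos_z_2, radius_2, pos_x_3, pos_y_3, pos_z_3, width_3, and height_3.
pos_x_1 = 12.5; pos_y_1 = 4.5; pos_z_1 = 0.5; height_1 = 8; pos_x_2 = 4; pos_y_2 = 7; pos_z_2 = 0.5; radius_2 = 1.5; pos_x_3 = 10; pos_y_3 = 2.5; pos_z_3 = 5.5; width_3 = 5.5; height_3 = 7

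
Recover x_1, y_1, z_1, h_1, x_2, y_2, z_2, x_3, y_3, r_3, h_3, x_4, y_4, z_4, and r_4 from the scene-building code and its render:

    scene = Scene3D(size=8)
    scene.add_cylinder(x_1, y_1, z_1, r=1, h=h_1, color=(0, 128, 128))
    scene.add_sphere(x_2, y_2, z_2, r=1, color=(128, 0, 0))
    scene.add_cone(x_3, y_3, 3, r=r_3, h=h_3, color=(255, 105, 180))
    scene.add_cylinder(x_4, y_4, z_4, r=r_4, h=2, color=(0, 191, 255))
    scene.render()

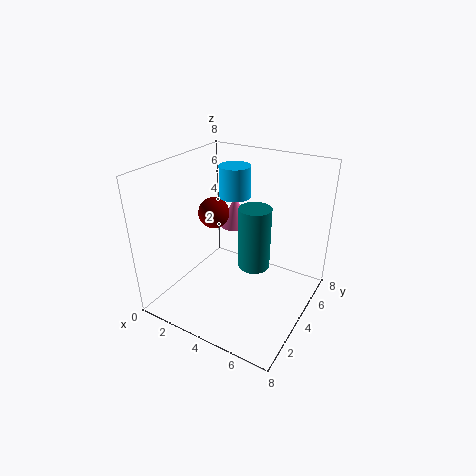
x_1 = 4; y_1 = 6; z_1 = 1; h_1 = 4; x_2 = 1; y_2 = 6; z_2 = 4; x_3 = 2; y_3 = 7; r_3 = 1; h_3 = 2; x_4 = 2; y_4 = 7; z_4 = 5; r_4 = 1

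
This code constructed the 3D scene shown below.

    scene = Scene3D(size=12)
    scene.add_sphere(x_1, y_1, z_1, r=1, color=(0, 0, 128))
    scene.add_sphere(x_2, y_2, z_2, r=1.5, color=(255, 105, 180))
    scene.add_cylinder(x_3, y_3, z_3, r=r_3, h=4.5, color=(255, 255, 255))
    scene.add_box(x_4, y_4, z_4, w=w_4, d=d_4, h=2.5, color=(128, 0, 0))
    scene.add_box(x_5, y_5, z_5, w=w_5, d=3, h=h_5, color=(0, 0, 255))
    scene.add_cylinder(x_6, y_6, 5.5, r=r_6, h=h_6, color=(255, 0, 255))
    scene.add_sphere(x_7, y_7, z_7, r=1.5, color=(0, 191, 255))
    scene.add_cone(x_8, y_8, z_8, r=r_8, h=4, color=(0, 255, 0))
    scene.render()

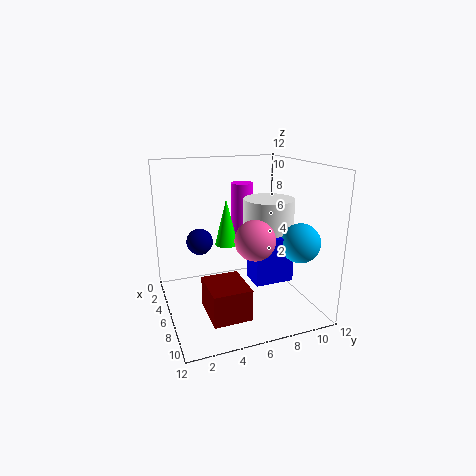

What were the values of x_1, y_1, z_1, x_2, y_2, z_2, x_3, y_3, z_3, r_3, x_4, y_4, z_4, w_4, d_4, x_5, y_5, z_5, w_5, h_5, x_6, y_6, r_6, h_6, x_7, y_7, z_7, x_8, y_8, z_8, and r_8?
x_1 = 7, y_1 = 2.5, z_1 = 6.5, x_2 = 9.5, y_2 = 6, z_2 = 7, x_3 = 7.5, y_3 = 8, z_3 = 5, r_3 = 2, x_4 = 7, y_4 = 2.5, z_4 = 1, w_4 = 3.5, d_4 = 3, x_5 = 8, y_5 = 6, z_5 = 3.5, w_5 = 2, h_5 = 3.5, x_6 = 3, y_6 = 7.5, r_6 = 1, h_6 = 4.5, x_7 = 10, y_7 = 9.5, z_7 = 6.5, x_8 = 4.5, y_8 = 5.5, z_8 = 5, r_8 = 1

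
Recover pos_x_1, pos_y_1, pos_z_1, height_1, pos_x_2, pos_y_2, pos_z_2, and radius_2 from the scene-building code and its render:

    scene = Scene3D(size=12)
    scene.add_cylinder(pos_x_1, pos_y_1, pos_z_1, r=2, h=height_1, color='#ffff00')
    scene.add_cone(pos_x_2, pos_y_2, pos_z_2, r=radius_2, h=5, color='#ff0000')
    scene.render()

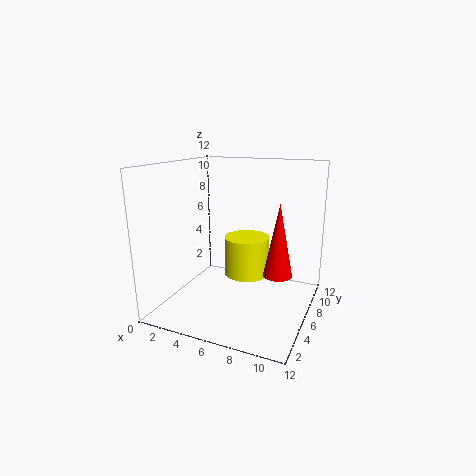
pos_x_1 = 6
pos_y_1 = 8
pos_z_1 = 2
height_1 = 3.5
pos_x_2 = 10.5
pos_y_2 = 2.5
pos_z_2 = 5
radius_2 = 1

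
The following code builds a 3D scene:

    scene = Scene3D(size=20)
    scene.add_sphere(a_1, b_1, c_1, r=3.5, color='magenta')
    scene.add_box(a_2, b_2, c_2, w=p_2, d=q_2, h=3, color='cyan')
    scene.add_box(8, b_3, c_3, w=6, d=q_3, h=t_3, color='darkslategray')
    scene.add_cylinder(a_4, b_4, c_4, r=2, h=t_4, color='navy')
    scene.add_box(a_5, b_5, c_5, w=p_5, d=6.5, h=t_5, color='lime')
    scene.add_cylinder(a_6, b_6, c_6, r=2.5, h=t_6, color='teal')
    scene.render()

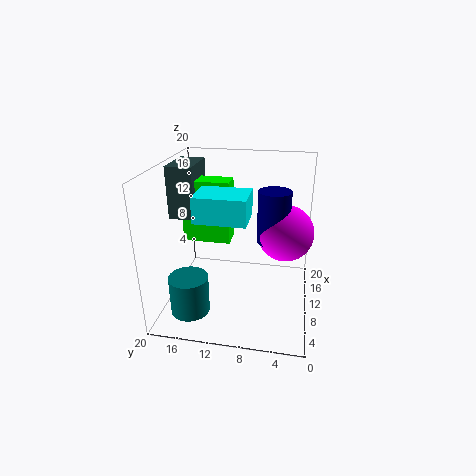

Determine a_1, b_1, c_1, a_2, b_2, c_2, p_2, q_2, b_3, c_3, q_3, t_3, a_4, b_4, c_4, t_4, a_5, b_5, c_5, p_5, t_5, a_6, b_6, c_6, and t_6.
a_1 = 7.5, b_1 = 3.5, c_1 = 12.5, a_2 = 1.5, b_2 = 7.5, c_2 = 15.5, p_2 = 4.5, q_2 = 6, b_3 = 15.5, c_3 = 13, q_3 = 3.5, t_3 = 7, a_4 = 7, b_4 = 5, c_4 = 11.5, t_4 = 6.5, a_5 = 9, b_5 = 11, c_5 = 9.5, p_5 = 3, t_5 = 8.5, a_6 = 3, b_6 = 15, c_6 = 2.5, t_6 = 5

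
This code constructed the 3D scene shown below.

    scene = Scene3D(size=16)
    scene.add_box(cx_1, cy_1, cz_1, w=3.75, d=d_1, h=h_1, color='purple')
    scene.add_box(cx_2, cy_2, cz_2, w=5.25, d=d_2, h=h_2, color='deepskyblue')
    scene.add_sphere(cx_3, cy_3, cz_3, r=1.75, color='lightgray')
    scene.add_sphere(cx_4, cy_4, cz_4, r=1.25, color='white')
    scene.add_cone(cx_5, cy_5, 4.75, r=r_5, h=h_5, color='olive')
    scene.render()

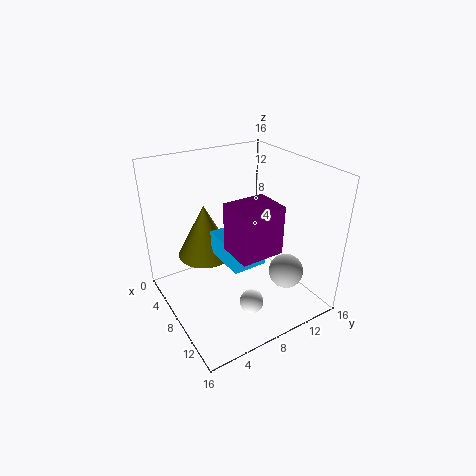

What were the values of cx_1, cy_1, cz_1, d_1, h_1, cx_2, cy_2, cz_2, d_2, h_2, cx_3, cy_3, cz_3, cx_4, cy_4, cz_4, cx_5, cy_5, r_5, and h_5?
cx_1 = 9.75, cy_1 = 5.25, cz_1 = 8.5, d_1 = 4.5, h_1 = 5, cx_2 = 6.25, cy_2 = 5.5, cz_2 = 6.25, d_2 = 3.75, h_2 = 2.5, cx_3 = 13.75, cy_3 = 10.25, cz_3 = 6.25, cx_4 = 12.75, cy_4 = 6.75, cz_4 = 3, cx_5 = 4.25, cy_5 = 5.75, r_5 = 3.25, h_5 = 6.25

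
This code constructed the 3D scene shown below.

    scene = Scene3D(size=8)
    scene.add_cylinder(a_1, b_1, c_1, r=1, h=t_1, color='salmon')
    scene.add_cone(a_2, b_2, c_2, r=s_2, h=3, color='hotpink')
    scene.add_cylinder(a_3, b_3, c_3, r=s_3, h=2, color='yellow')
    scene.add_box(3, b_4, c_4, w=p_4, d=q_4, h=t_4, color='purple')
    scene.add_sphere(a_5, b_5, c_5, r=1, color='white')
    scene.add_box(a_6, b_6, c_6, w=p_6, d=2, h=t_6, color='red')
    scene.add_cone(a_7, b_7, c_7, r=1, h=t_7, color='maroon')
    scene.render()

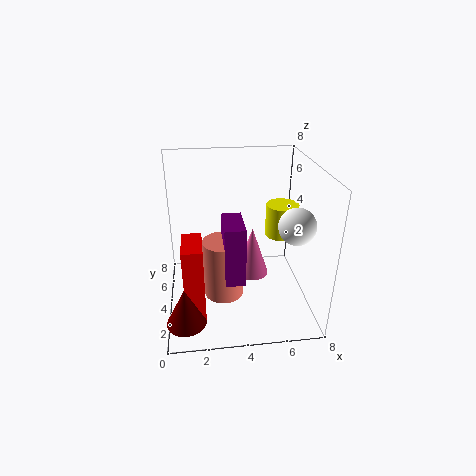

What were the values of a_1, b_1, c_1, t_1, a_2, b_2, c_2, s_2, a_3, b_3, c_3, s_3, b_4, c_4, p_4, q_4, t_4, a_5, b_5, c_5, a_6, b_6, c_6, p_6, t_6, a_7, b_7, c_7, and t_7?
a_1 = 3; b_1 = 2; c_1 = 2; t_1 = 3; a_2 = 5; b_2 = 5; c_2 = 1; s_2 = 1; a_3 = 7; b_3 = 6; c_3 = 3; s_3 = 1; b_4 = 1; c_4 = 3; p_4 = 1; q_4 = 2; t_4 = 3; a_5 = 7; b_5 = 3; c_5 = 5; a_6 = 1; b_6 = 1; c_6 = 1; p_6 = 1; t_6 = 4; a_7 = 1; b_7 = 1; c_7 = 1; t_7 = 2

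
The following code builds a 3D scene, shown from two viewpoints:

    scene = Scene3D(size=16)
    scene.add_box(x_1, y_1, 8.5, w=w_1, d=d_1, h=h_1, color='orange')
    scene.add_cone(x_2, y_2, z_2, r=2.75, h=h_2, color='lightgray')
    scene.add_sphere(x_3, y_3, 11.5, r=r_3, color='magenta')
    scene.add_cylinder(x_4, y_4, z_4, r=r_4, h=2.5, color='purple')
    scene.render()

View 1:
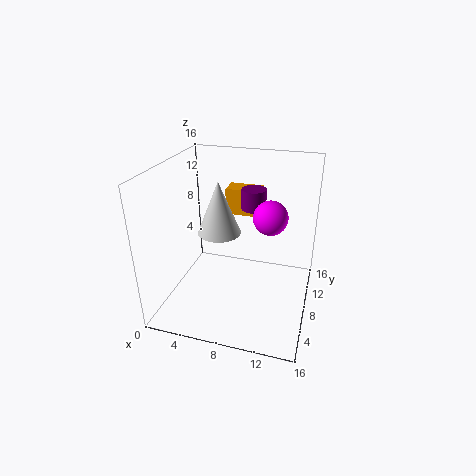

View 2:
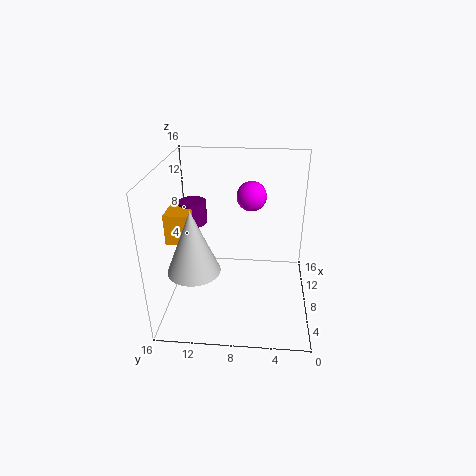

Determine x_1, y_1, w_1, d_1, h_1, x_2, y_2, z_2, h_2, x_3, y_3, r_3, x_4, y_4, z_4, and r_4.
x_1 = 5; y_1 = 12.75; w_1 = 4.25; d_1 = 2.5; h_1 = 3.25; x_2 = 4.25; y_2 = 12.25; z_2 = 6; h_2 = 6.75; x_3 = 11.75; y_3 = 6.75; r_3 = 1.75; x_4 = 8.5; y_4 = 13; z_4 = 9.5; r_4 = 1.5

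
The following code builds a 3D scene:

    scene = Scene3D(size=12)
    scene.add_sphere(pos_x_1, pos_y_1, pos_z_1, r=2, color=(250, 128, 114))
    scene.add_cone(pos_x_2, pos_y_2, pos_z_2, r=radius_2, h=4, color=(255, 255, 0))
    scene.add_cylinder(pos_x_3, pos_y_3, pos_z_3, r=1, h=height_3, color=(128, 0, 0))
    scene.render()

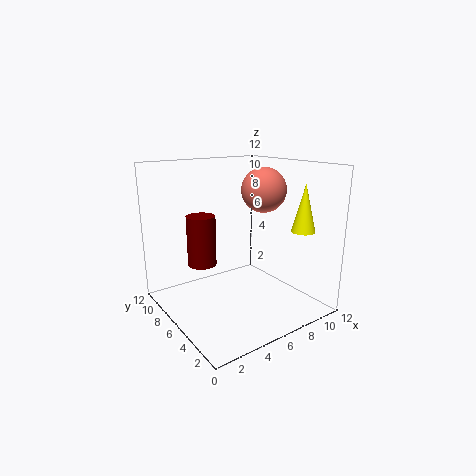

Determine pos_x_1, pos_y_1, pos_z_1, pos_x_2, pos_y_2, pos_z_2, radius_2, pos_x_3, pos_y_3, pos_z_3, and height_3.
pos_x_1 = 9.5
pos_y_1 = 7
pos_z_1 = 9.5
pos_x_2 = 10.5
pos_y_2 = 3
pos_z_2 = 6.5
radius_2 = 1
pos_x_3 = 1.5
pos_y_3 = 4
pos_z_3 = 5.5
height_3 = 3.5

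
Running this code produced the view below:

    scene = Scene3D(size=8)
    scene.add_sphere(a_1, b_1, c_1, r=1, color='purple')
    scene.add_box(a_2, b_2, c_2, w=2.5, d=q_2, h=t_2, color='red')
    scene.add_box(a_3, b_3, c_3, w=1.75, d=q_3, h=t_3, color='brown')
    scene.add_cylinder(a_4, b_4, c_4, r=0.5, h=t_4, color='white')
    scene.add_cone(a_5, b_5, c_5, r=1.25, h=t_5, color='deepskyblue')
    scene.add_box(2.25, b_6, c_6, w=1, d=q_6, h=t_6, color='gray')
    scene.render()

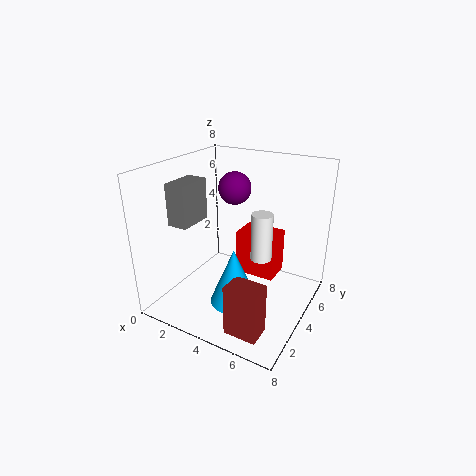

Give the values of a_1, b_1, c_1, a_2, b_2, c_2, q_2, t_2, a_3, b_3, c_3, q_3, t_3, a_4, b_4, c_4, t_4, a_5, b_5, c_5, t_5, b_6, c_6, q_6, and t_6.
a_1 = 2.5; b_1 = 6.25; c_1 = 6; a_2 = 3; b_2 = 5.5; c_2 = 0.75; q_2 = 1.75; t_2 = 2.75; a_3 = 5; b_3 = 0.75; c_3 = 0.25; q_3 = 1.25; t_3 = 2.75; a_4 = 6.25; b_4 = 2.25; c_4 = 4.25; t_4 = 2.25; a_5 = 4.75; b_5 = 2.25; c_5 = 1.25; t_5 = 3; b_6 = 0.5; c_6 = 5.75; q_6 = 1.75; t_6 = 2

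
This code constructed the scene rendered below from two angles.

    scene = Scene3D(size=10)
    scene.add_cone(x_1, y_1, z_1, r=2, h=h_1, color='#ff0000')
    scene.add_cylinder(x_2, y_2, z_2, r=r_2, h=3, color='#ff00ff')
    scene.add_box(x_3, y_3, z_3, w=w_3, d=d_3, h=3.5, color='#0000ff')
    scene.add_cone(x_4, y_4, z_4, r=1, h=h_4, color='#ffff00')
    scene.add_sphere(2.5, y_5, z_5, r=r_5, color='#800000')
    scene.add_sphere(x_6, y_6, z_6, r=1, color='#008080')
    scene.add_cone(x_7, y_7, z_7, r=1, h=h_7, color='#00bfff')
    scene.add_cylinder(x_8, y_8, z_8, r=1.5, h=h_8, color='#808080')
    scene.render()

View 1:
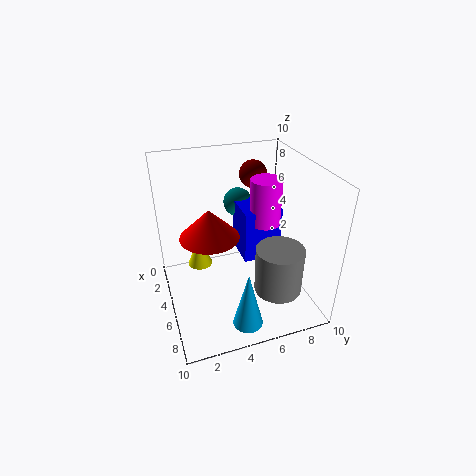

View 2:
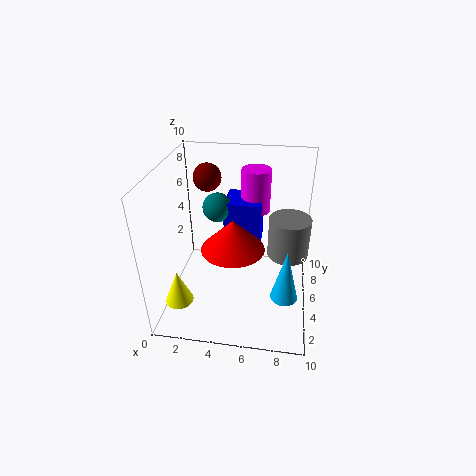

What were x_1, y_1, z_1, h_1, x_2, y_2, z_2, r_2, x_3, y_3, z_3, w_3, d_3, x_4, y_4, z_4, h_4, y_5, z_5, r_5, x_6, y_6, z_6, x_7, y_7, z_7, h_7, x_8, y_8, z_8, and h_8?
x_1 = 5; y_1 = 3; z_1 = 5.5; h_1 = 2; x_2 = 6; y_2 = 6.5; z_2 = 6.5; r_2 = 1; x_3 = 4; y_3 = 5; z_3 = 4; w_3 = 2.5; d_3 = 2.5; x_4 = 1; y_4 = 3; z_4 = 0.5; h_4 = 2.5; y_5 = 7; z_5 = 8.5; r_5 = 1; x_6 = 3.5; y_6 = 5.5; z_6 = 7; x_7 = 8.5; y_7 = 4.5; z_7 = 0.5; h_7 = 4; x_8 = 8.5; y_8 = 6.5; z_8 = 3; h_8 = 3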